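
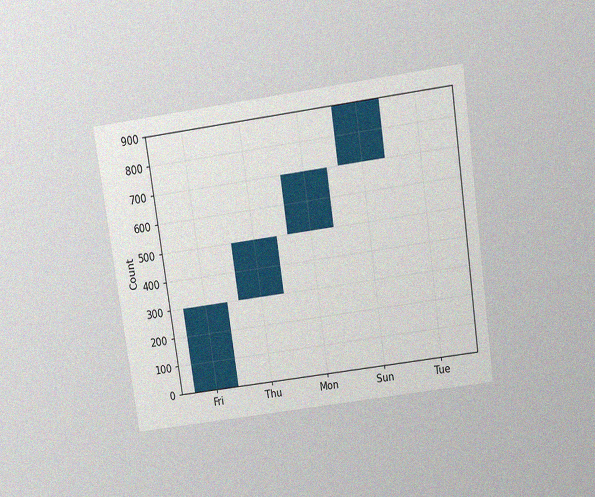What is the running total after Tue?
The chart is tilted about 8° counter-clockwise and viewed slightly from above, with some photo noise. After Tue the running total reaches 900.

900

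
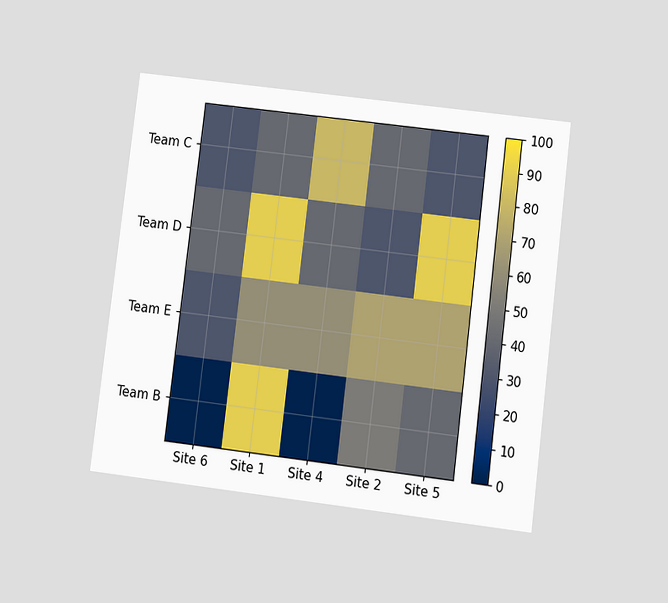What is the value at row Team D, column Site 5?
90

The chart is tilted about 7° clockwise and viewed at a slight angle. Matching cell (Team D, Site 5) against the colorbar gives 90.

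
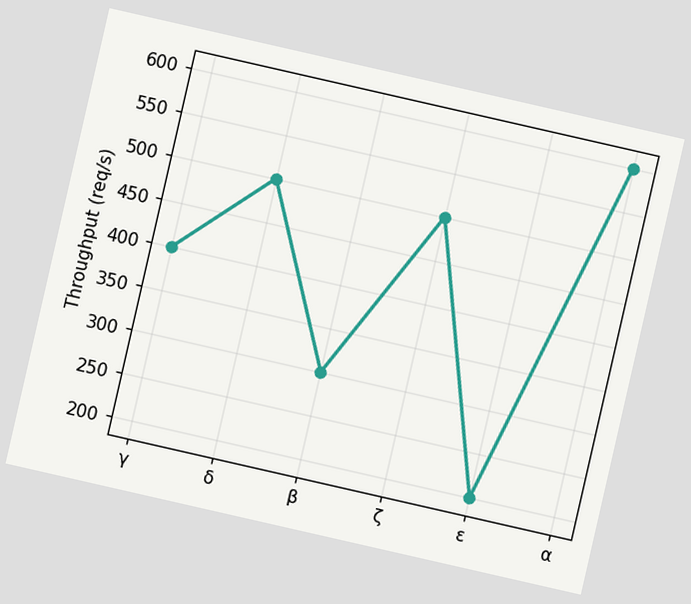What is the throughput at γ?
The chart is tilted about 13° clockwise. At γ, the line is at 400req/s.

400req/s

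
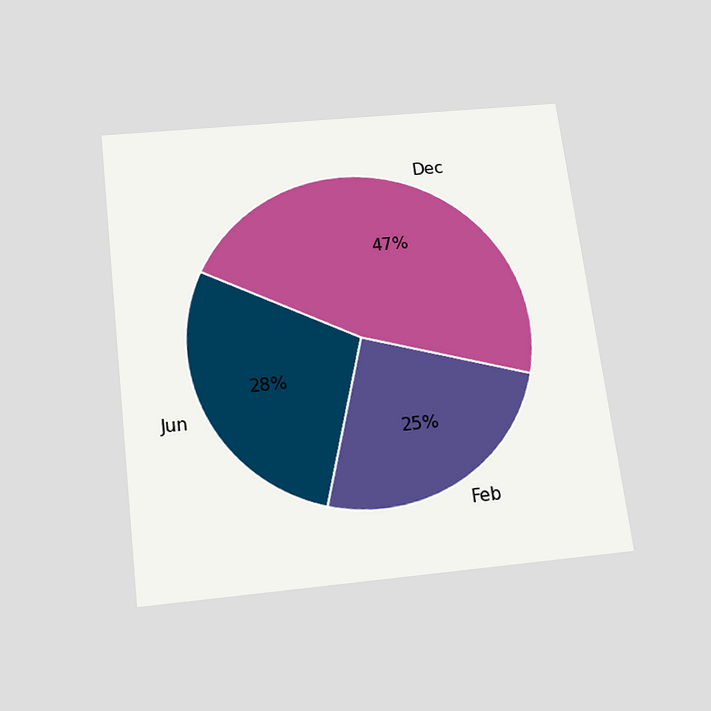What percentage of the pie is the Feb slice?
The chart is tilted about 7° counter-clockwise and viewed slightly from below. The Feb slice takes up 25% of the pie.

25%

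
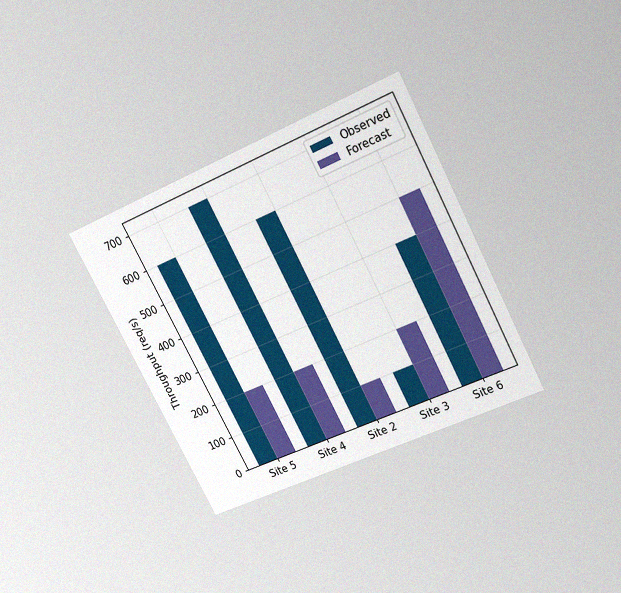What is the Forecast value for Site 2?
100req/s

The chart is tilted about 27° counter-clockwise and viewed slightly from above, with some photo noise. The Forecast bar at Site 2 reaches 100req/s on the y-axis.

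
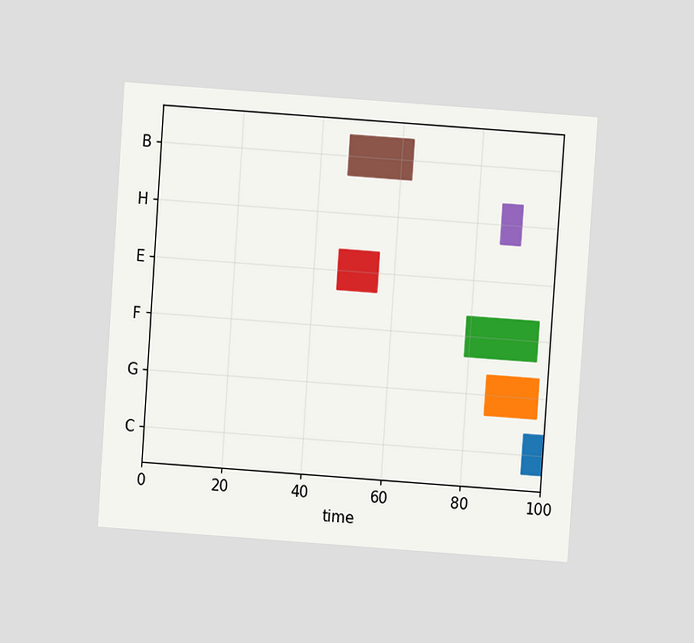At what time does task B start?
The chart is tilted about 4° clockwise and viewed at a slight angle. The B bar begins at t=47.

47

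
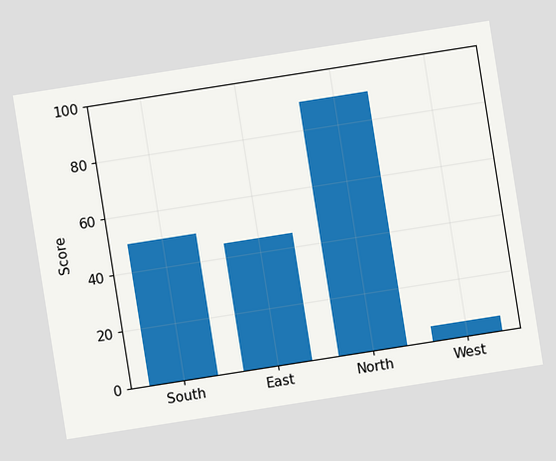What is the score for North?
The chart is tilted about 9° counter-clockwise. Reading along the chart's y-axis, the North bar reaches 90.

90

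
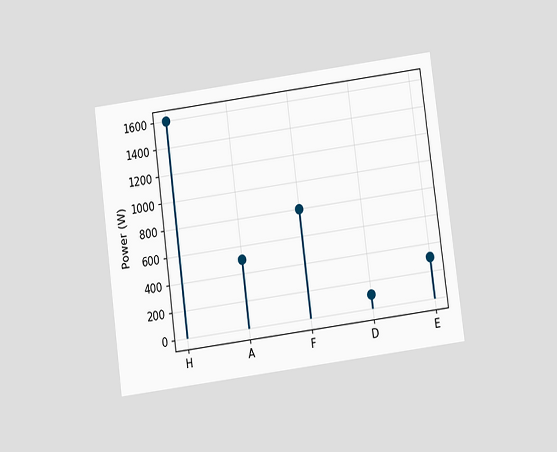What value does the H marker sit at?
The chart is tilted about 8° counter-clockwise and viewed at a slight angle. The H marker sits at 1600W.

1600W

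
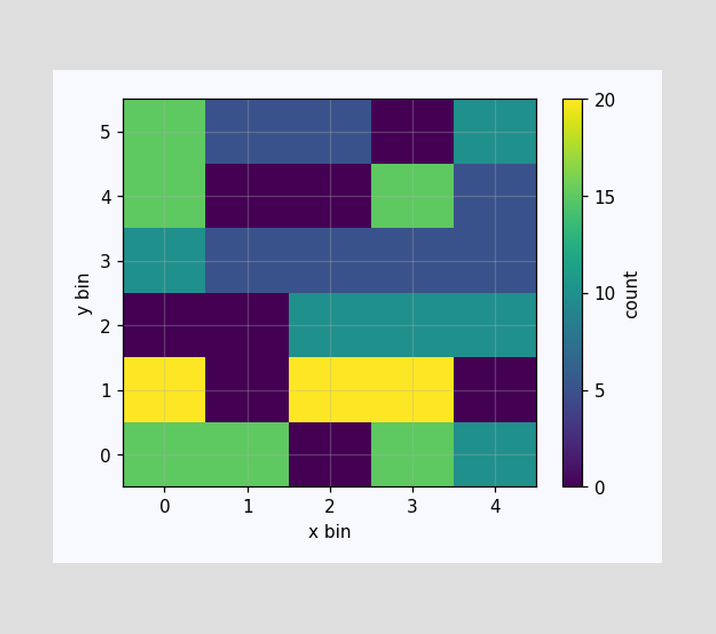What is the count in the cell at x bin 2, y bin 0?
0

Matching the cell (2, 0) against the colorbar gives 0.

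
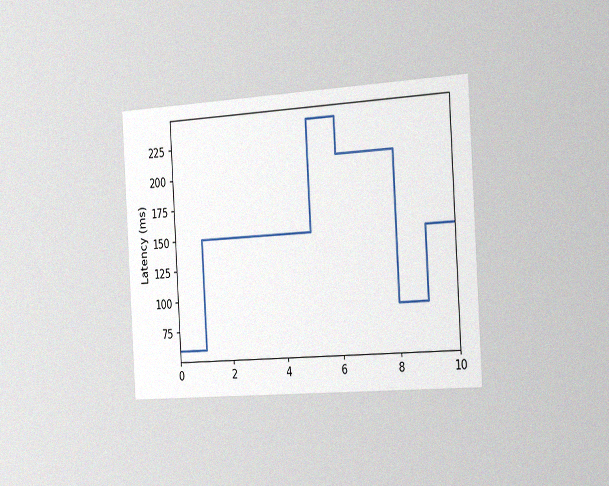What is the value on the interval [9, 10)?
150ms

The chart is tilted about 3° counter-clockwise and viewed slightly from the right, with some photo noise. On [9, 10) the step sits at 150ms.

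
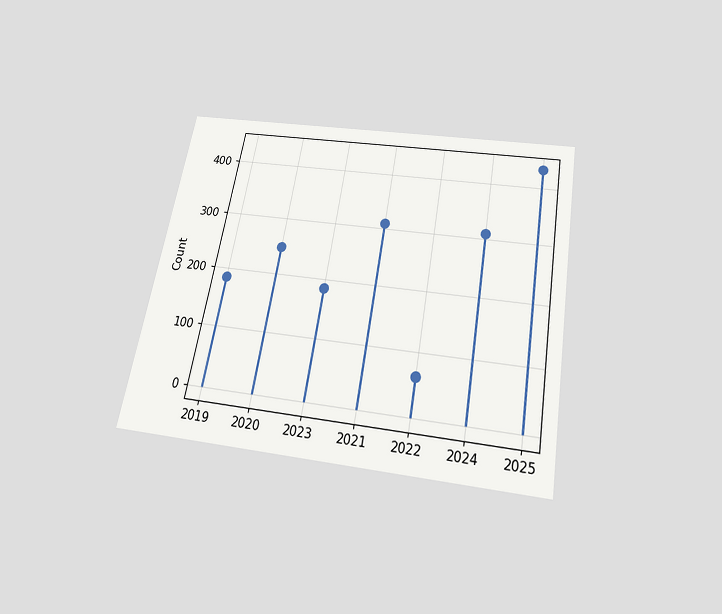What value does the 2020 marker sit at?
248

The chart is tilted about 10° clockwise and viewed slightly from below. The 2020 marker sits at 248.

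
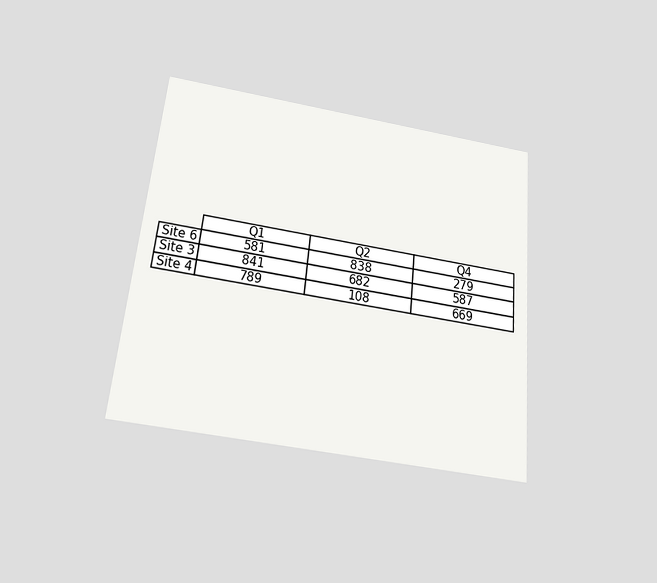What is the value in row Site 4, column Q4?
669

The chart is tilted about 6° clockwise and viewed slightly from below. The (Site 4, Q4) cell reads 669.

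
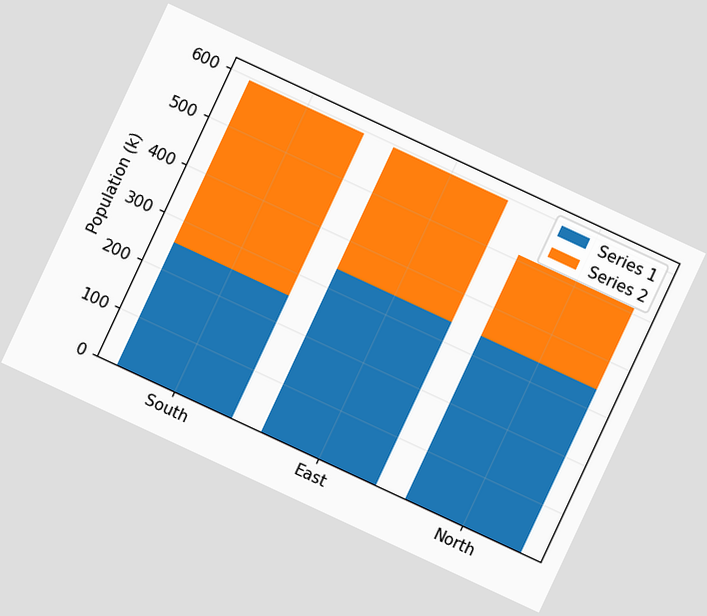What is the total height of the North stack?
510k

The chart is tilted about 25° clockwise. The North stack's top reaches 510k on the y-axis.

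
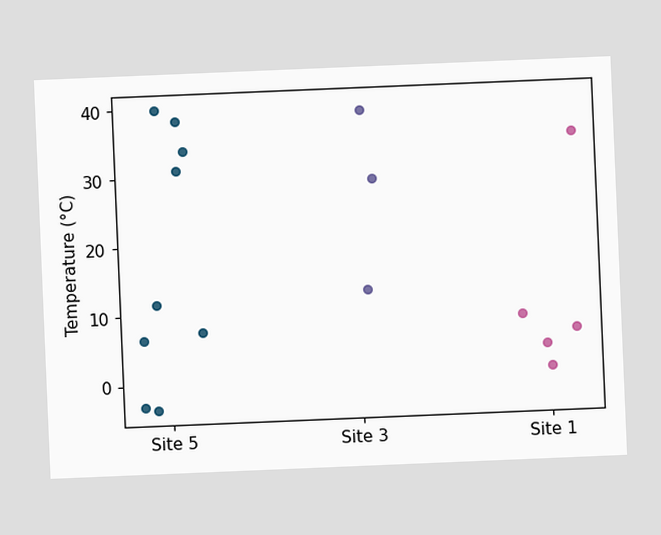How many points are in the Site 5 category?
The chart is tilted about 2° counter-clockwise. Counting the markers in the Site 5 column gives 9.

9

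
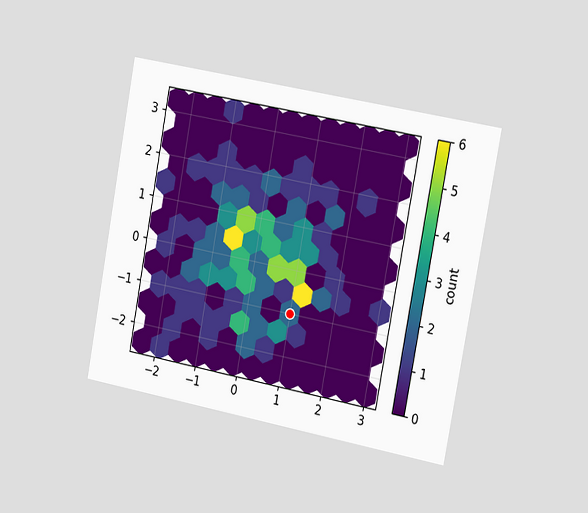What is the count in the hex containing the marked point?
The chart is tilted about 10° clockwise and viewed slightly from the right. The marked hex reads 2 on the colorbar.

2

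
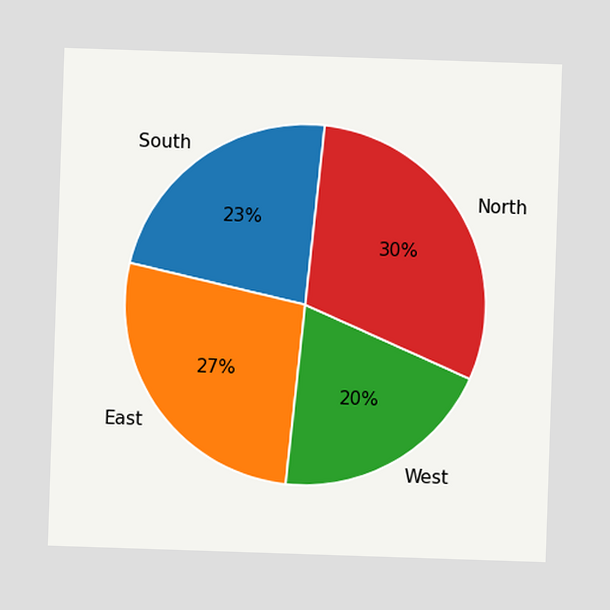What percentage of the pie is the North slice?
30%

The North slice takes up 30% of the pie.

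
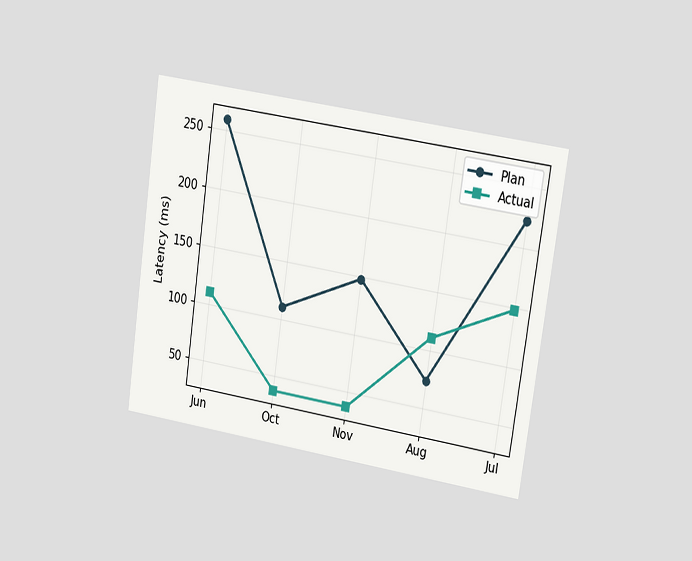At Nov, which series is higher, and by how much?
Plan, by 111ms

The chart is tilted about 8° clockwise and viewed slightly from the right. At Nov, Plan sits above the other line by 111ms.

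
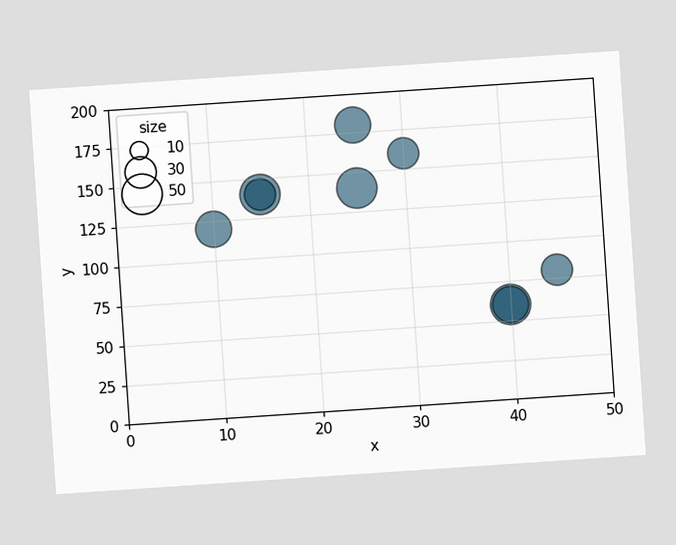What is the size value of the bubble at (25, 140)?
The chart is tilted about 4° counter-clockwise. Matching the bubble at (25, 140) against the size legend gives 50.

50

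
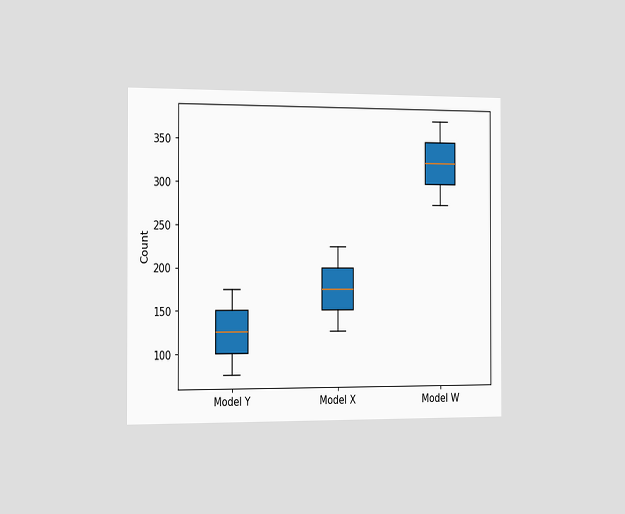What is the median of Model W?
325

The chart is viewed slightly from the left. The median line in the Model W box sits at 325.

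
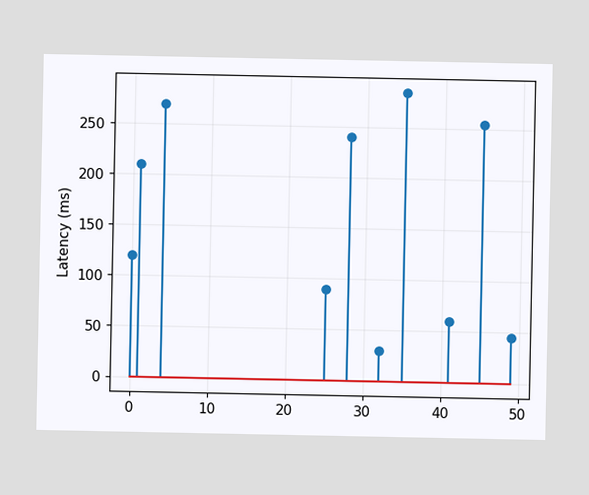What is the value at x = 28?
240ms

The stem at x=28 reaches 240ms.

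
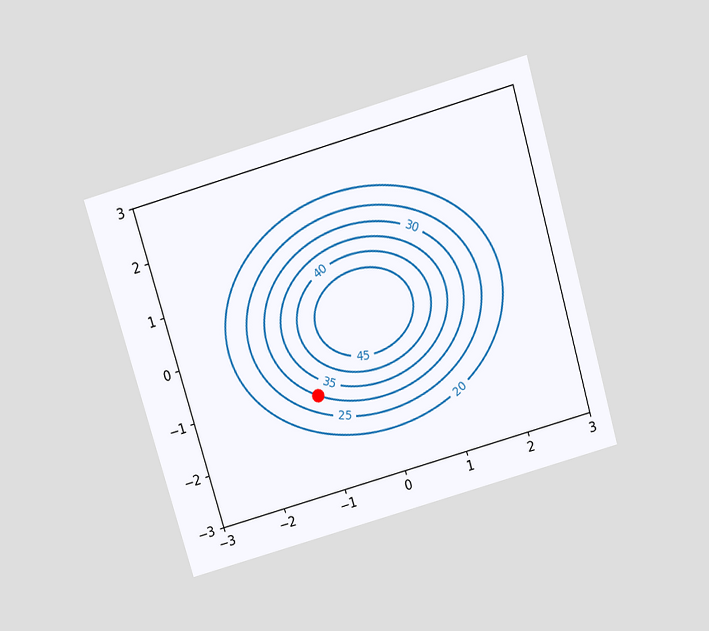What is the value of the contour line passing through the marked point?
The chart is tilted about 16° counter-clockwise and viewed slightly from above. The marked point sits on the contour labelled 30.

30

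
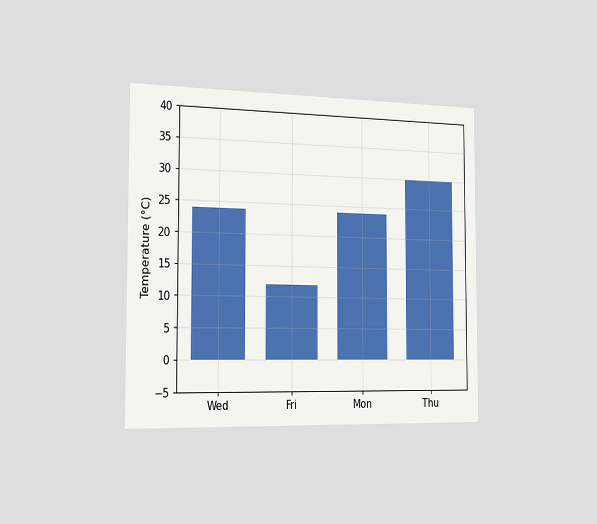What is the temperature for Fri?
The chart is viewed slightly from the left. Reading along the chart's y-axis, the Fri bar reaches 12°C.

12°C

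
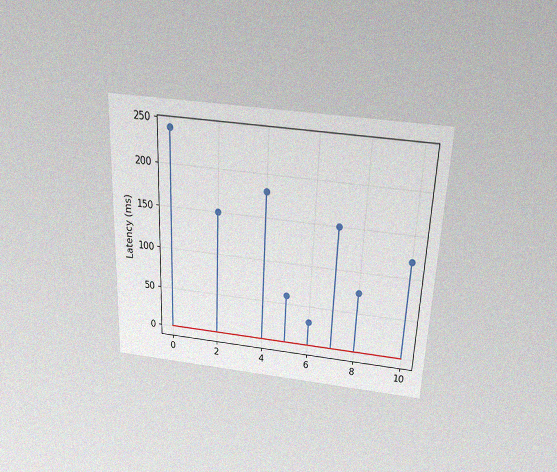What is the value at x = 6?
30ms

The chart is tilted about 2° clockwise and viewed slightly from above, with some photo noise. The stem at x=6 reaches 30ms.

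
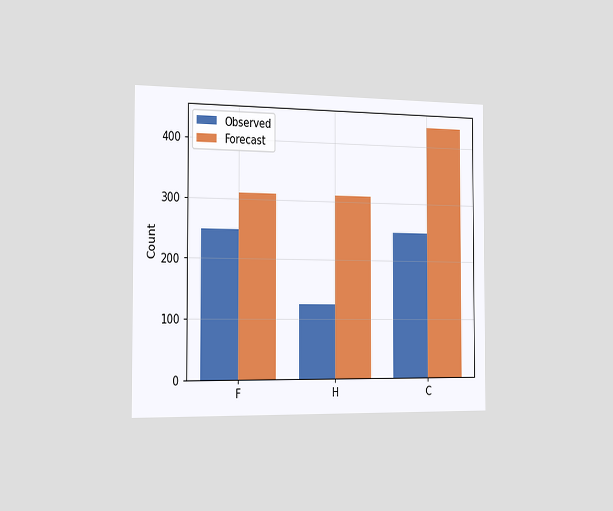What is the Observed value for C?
248

The chart is viewed slightly from the left. The Observed bar at C reaches 248 on the y-axis.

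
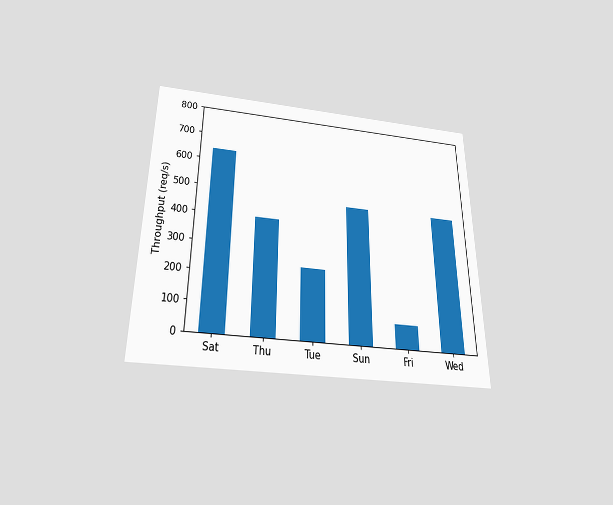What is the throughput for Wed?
480req/s

The chart is viewed slightly from below. Reading along the chart's y-axis, the Wed bar reaches 480req/s.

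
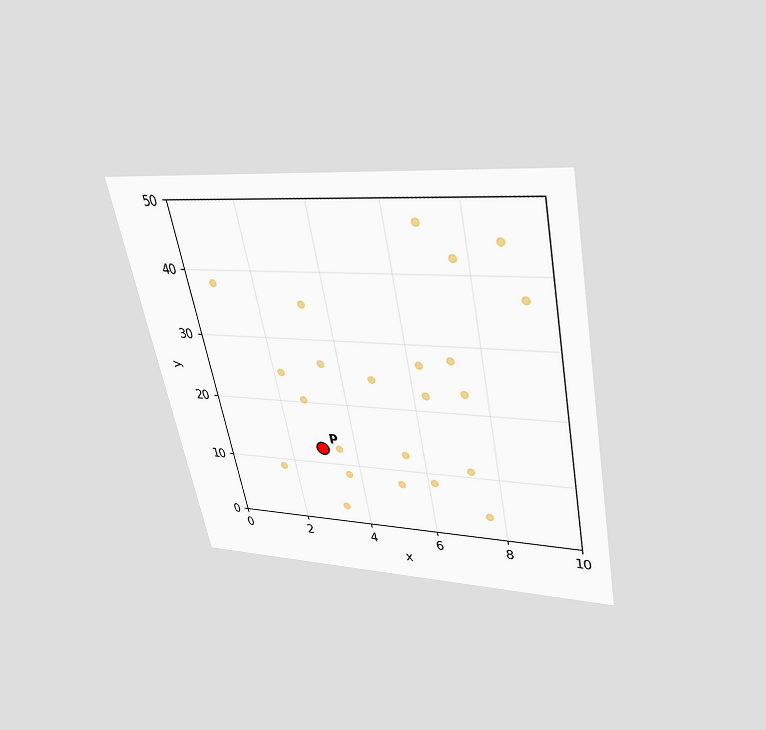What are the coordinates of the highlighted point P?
The chart is tilted about 11° counter-clockwise and viewed slightly from above. Following the gridlines from P to each axis, P sits at (3, 12.5).

(3, 12.5)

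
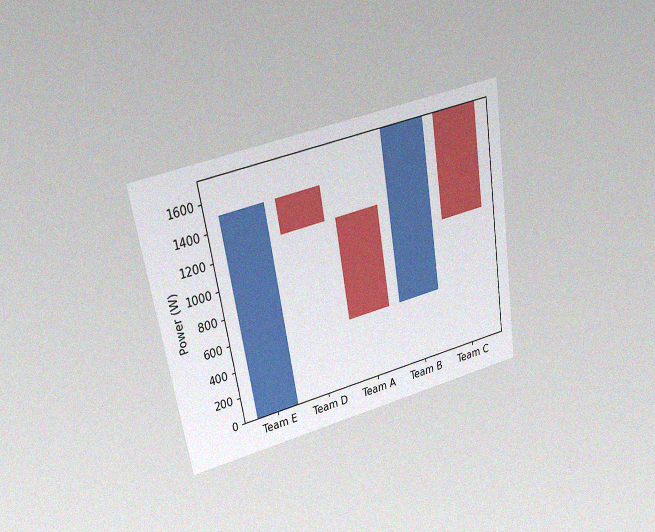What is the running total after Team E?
1500W

The chart is tilted about 10° counter-clockwise and viewed slightly from above, with some photo noise. After Team E the running total reaches 1500W.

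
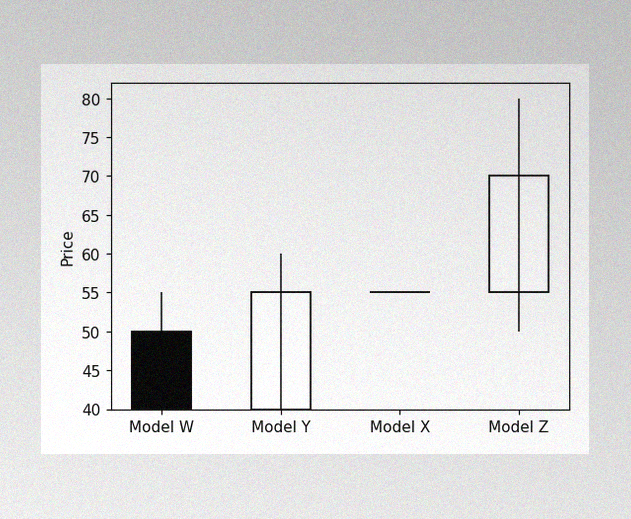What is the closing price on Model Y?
The image has some photo noise and uneven lighting. The Model Y candle closes at 55.

55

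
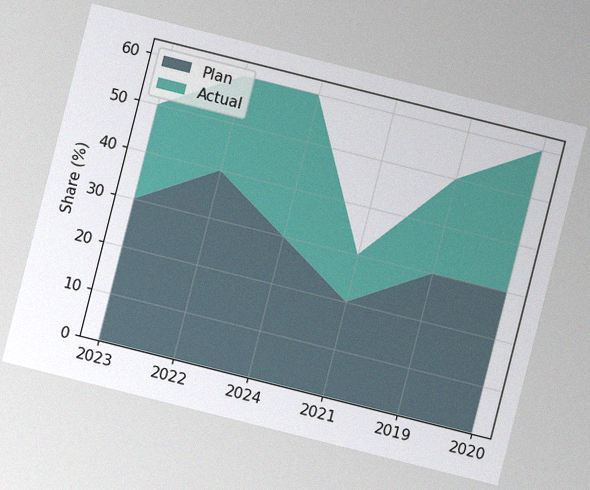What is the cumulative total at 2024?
The chart is tilted about 14° clockwise, with some photo noise. The stacked total at 2024 reaches 60%.

60%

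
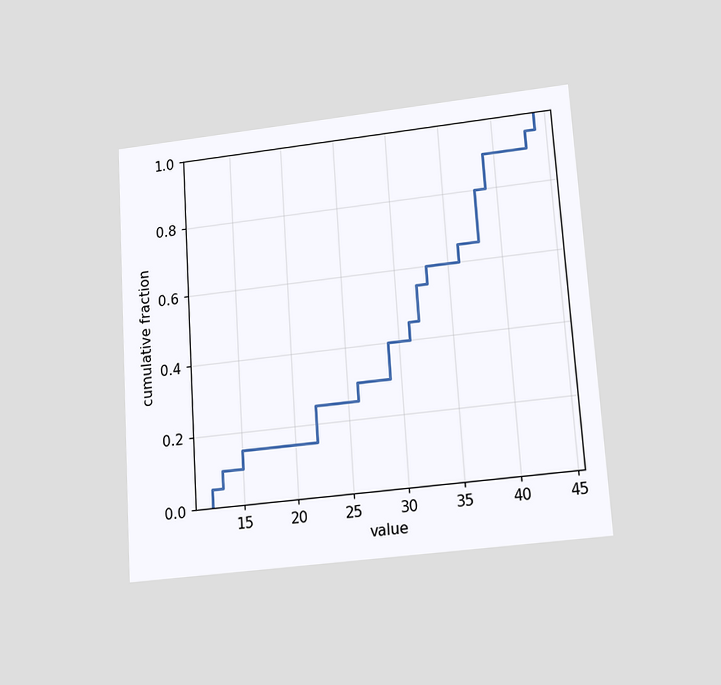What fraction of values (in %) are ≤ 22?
25%

The chart is tilted about 4° counter-clockwise and viewed slightly from below. At x=22 the ECDF step is at 25%.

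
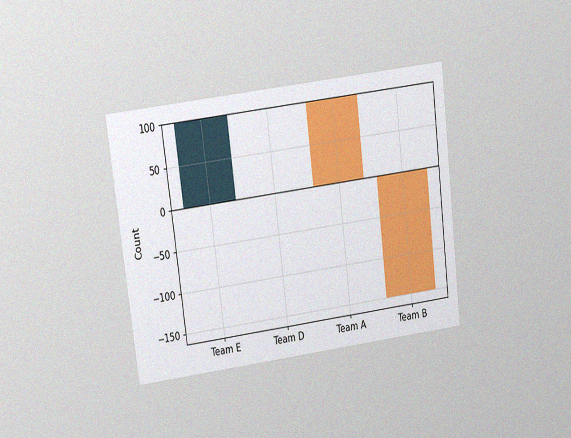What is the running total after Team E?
The chart is tilted about 7° counter-clockwise and viewed at a slight angle, with some photo noise. After Team E the running total reaches 100.

100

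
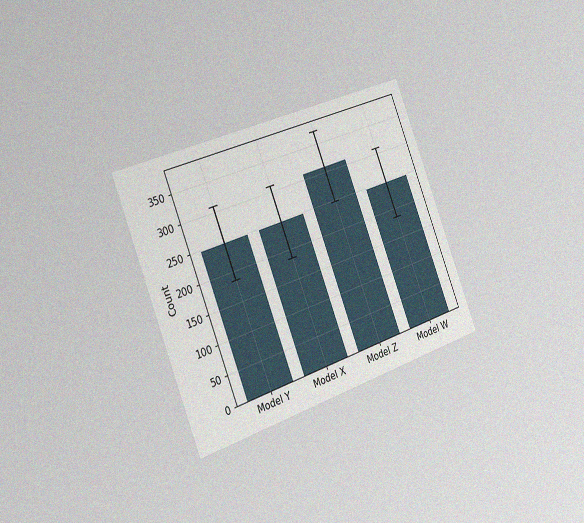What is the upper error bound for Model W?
310

The chart is tilted about 22° counter-clockwise and viewed slightly from the left, with some photo noise. The Model W bar's upper whisker reaches 310.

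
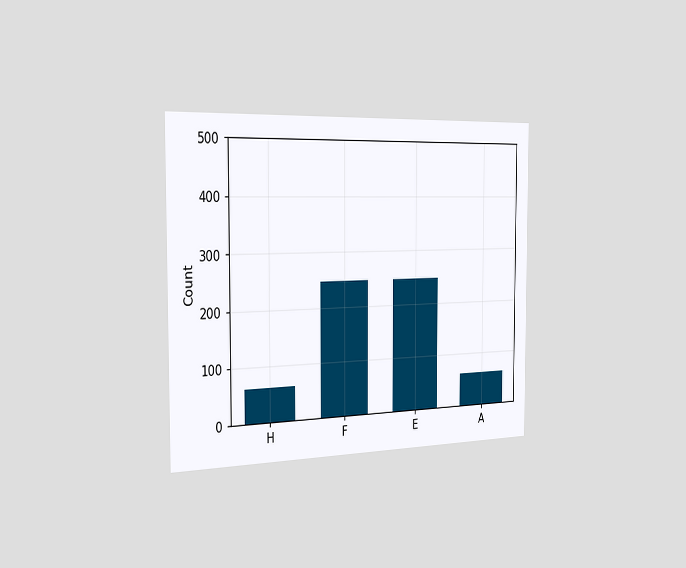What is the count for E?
248

The chart is viewed slightly from the left. Reading along the chart's y-axis, the E bar reaches 248.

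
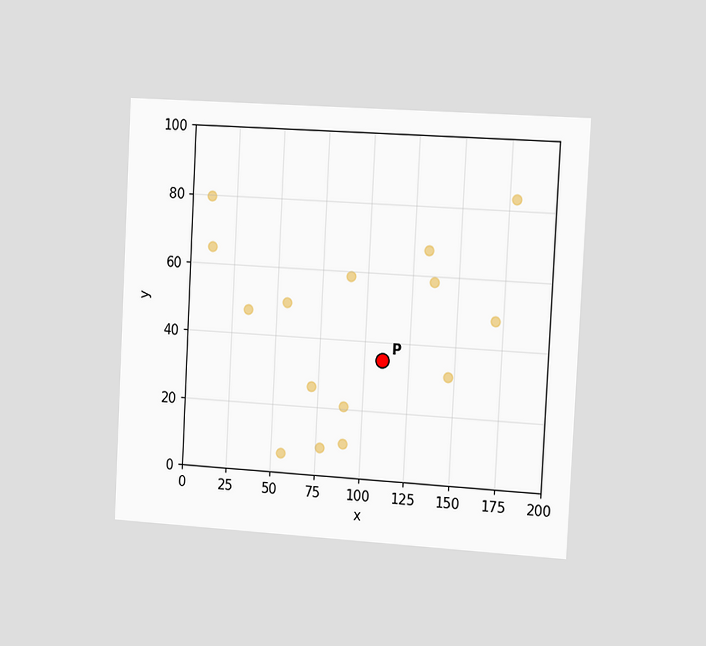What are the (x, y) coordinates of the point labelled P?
(110, 35)

The chart is tilted about 3° clockwise and viewed slightly from the right. Following the gridlines from P to each axis, P sits at (110, 35).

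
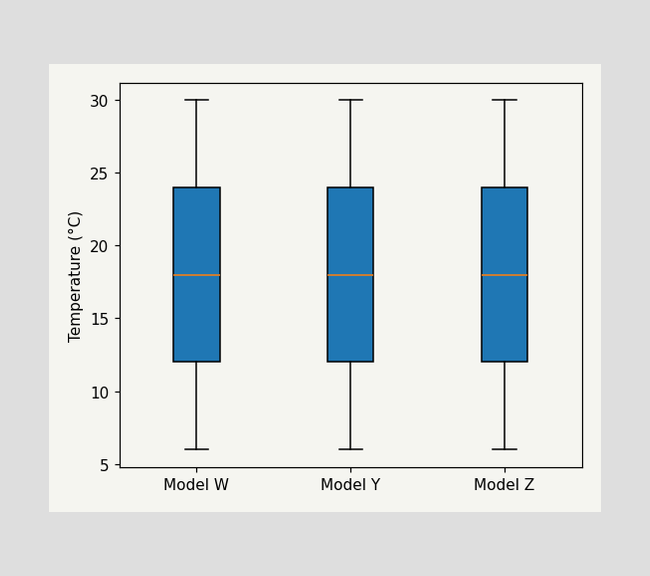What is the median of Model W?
The median line in the Model W box sits at 18°C.

18°C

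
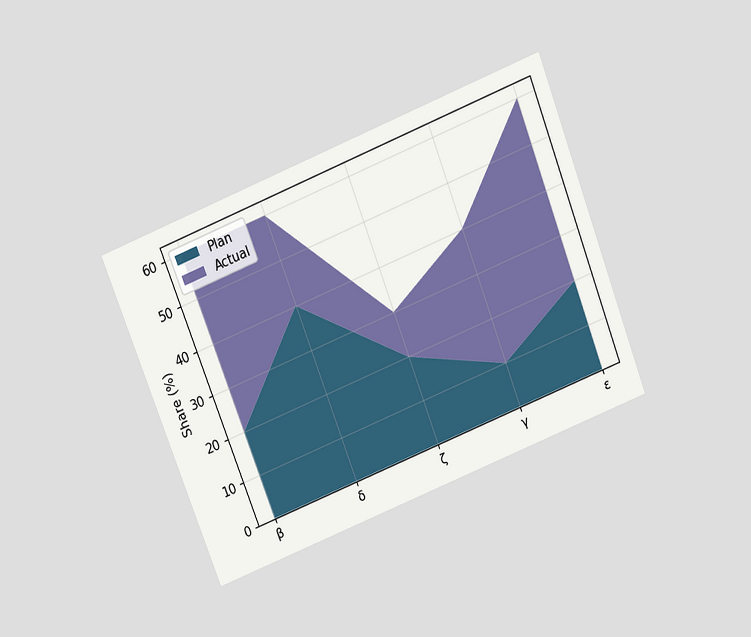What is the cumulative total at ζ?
The chart is tilted about 21° counter-clockwise and viewed slightly from above. The stacked total at ζ reaches 30%.

30%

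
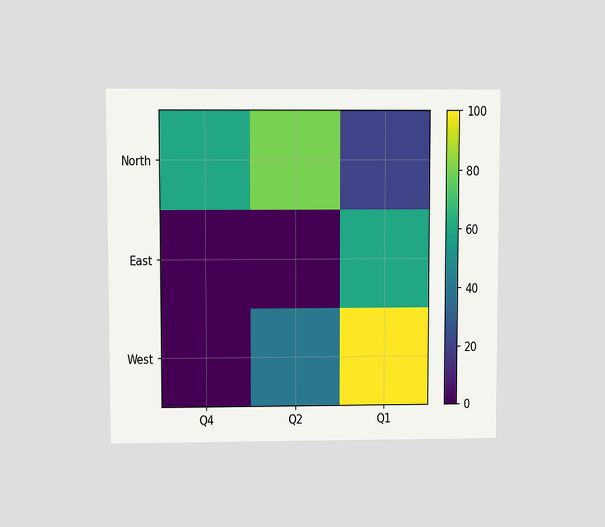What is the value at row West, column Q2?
40

The chart is viewed at a slight angle. Matching cell (West, Q2) against the colorbar gives 40.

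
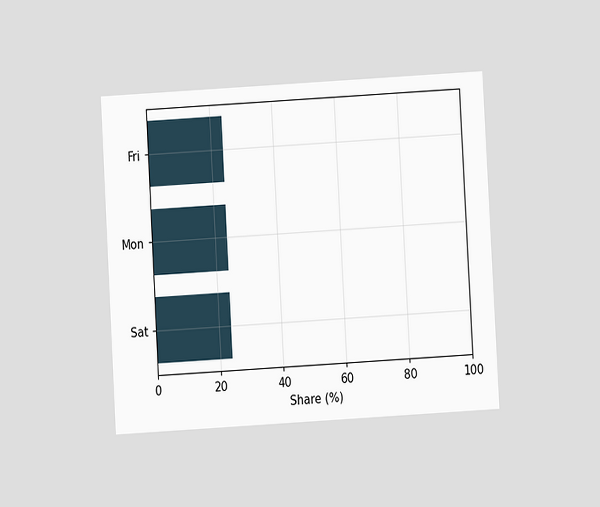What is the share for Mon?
The chart is tilted about 3° counter-clockwise and viewed at a slight angle. Reading along the chart's x-axis, the Mon bar reaches 24%.

24%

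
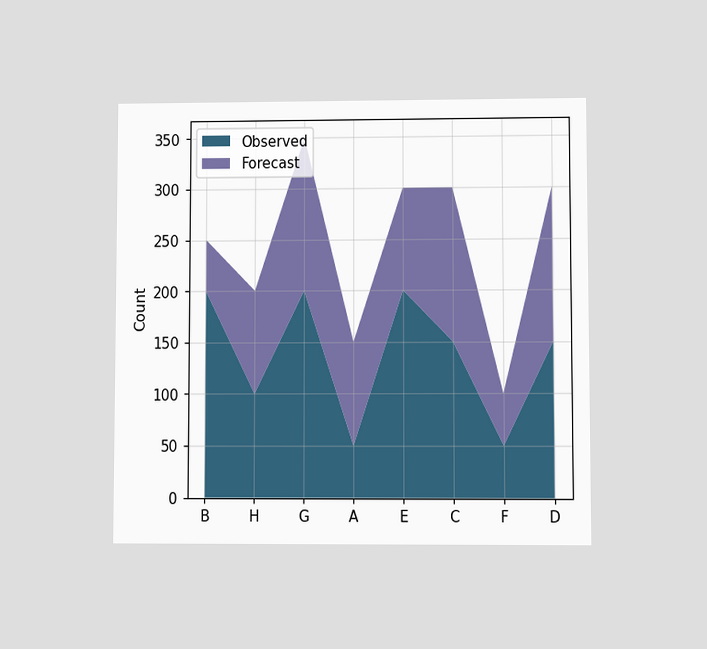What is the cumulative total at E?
300

The chart is viewed at a slight angle. The stacked total at E reaches 300.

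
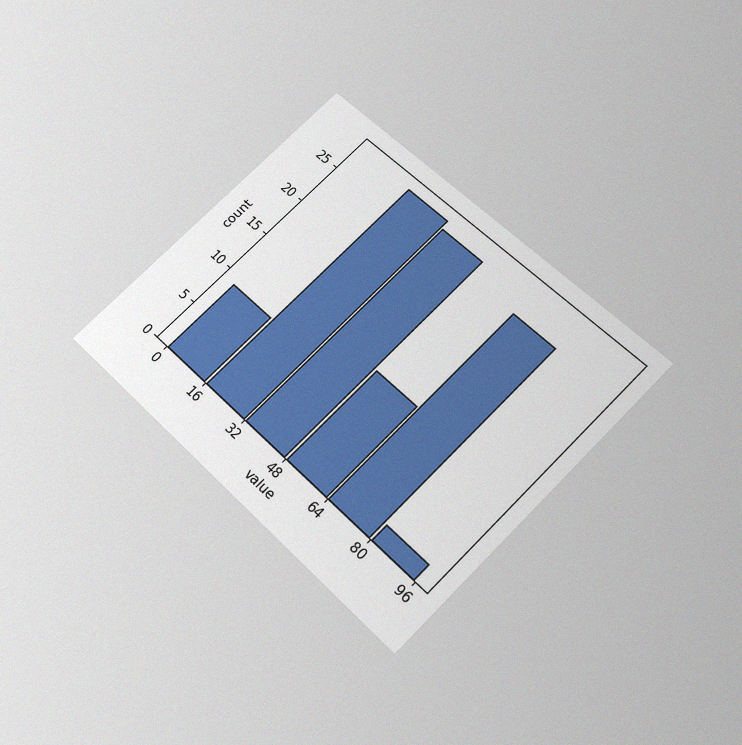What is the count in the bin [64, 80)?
25

The chart is tilted about 45° clockwise and viewed slightly from below, with some photo noise. The [64, 80) bin has height 25.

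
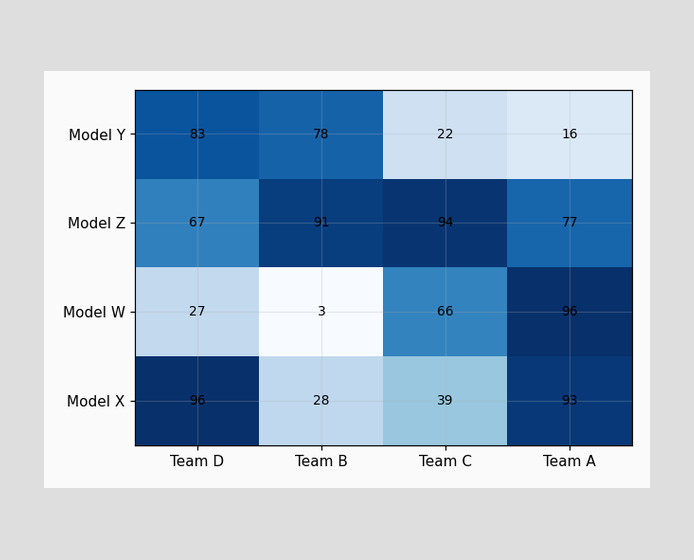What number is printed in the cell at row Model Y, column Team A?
The (Model Y, Team A) cell reads 16.

16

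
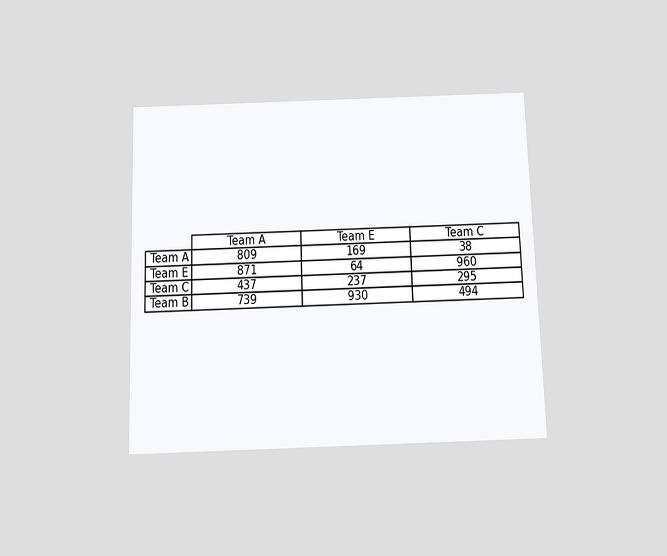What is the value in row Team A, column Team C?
38

The chart is viewed slightly from below. The (Team A, Team C) cell reads 38.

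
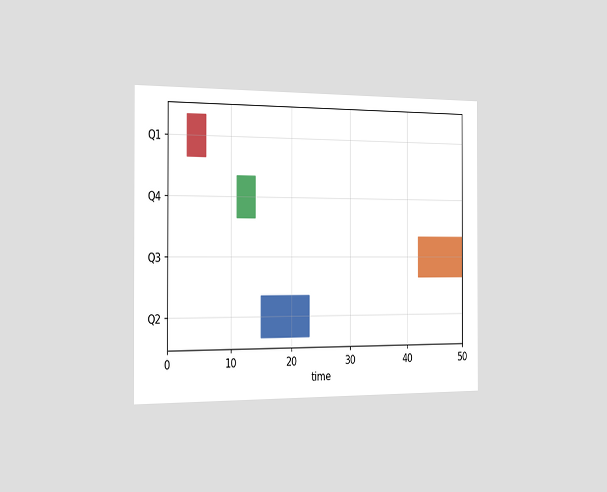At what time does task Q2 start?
15

The chart is viewed slightly from the left. The Q2 bar begins at t=15.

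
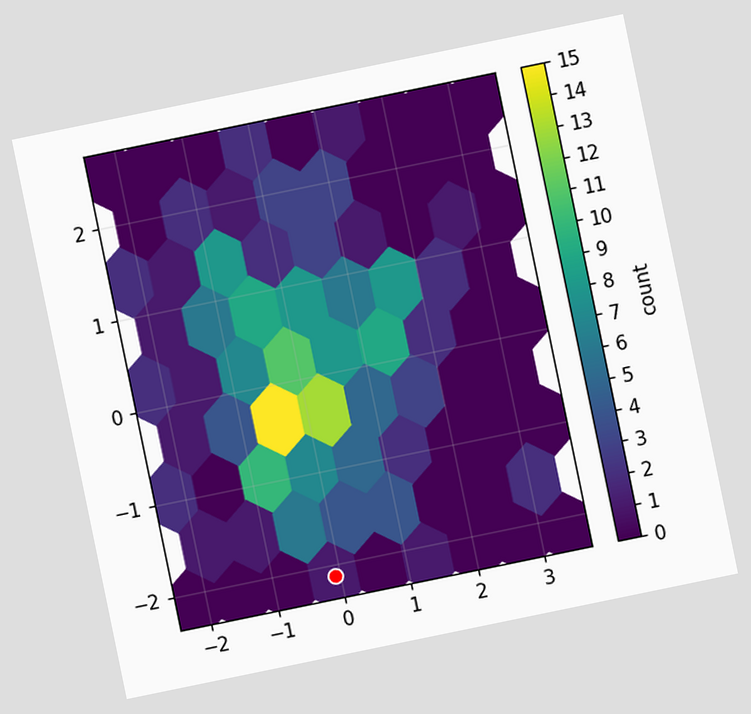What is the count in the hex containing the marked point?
1

The chart is tilted about 12° counter-clockwise. The marked hex reads 1 on the colorbar.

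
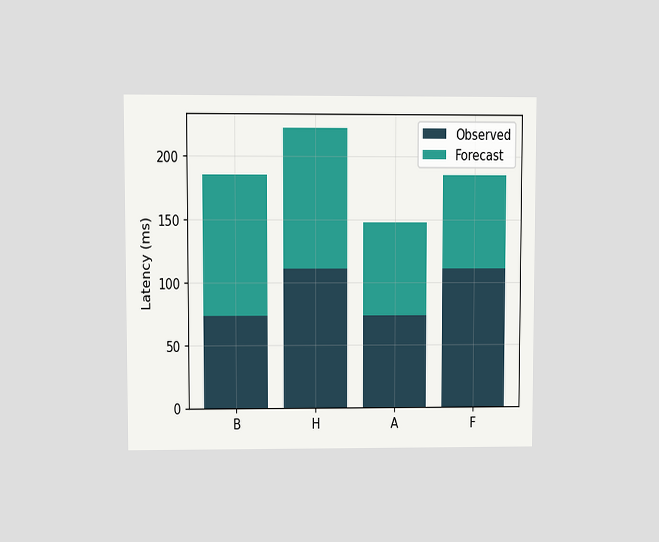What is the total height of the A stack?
The chart is viewed at a slight angle. The A stack's top reaches 148ms on the y-axis.

148ms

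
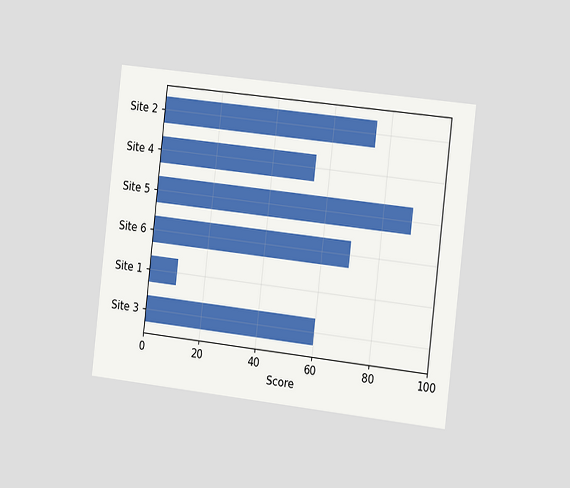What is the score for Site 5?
90

The chart is tilted about 6° clockwise and viewed slightly from the right. Reading along the chart's x-axis, the Site 5 bar reaches 90.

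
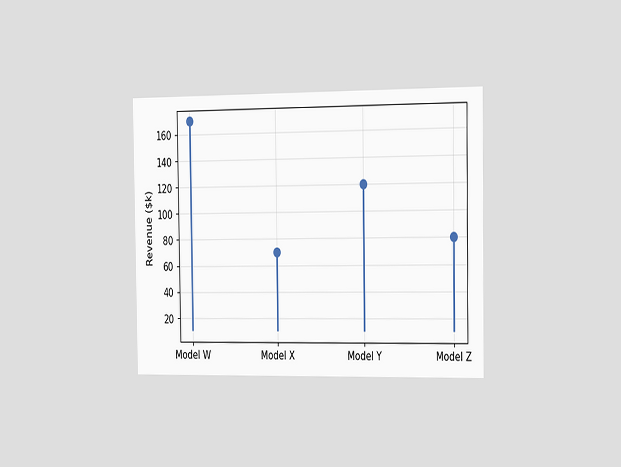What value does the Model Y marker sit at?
The chart is viewed slightly from the right. The Model Y marker sits at $120k.

$120k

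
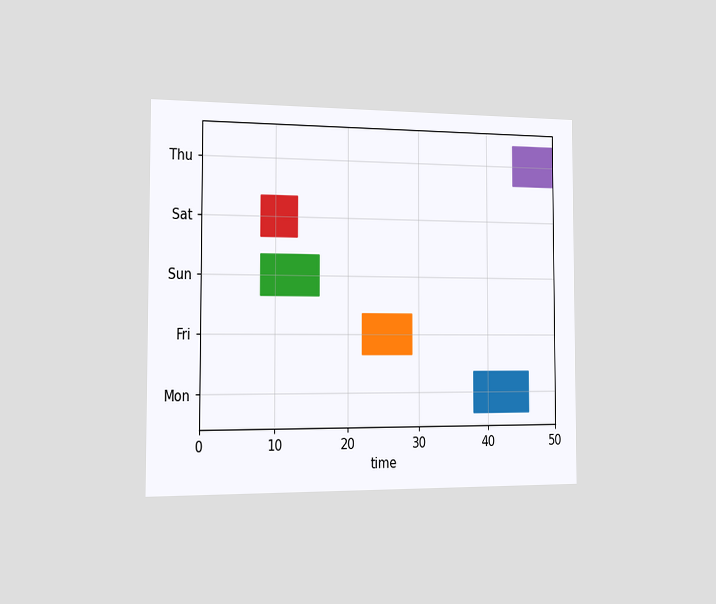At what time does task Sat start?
8

The chart is viewed slightly from the left. The Sat bar begins at t=8.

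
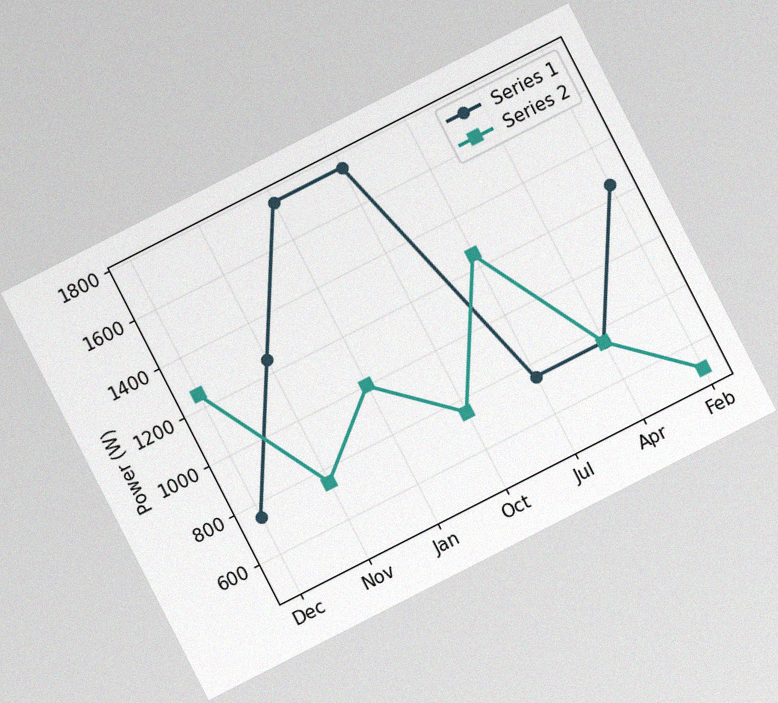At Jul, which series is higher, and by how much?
Series 2, by 500W

The chart is tilted about 27° counter-clockwise, with some photo noise. At Jul, Series 2 sits above the other line by 500W.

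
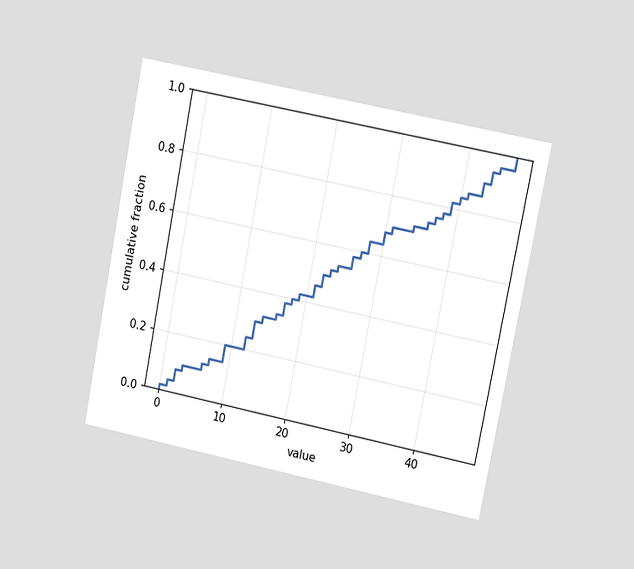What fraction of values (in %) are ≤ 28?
64%

The chart is tilted about 11° clockwise and viewed at a slight angle. At x=28 the ECDF step is at 64%.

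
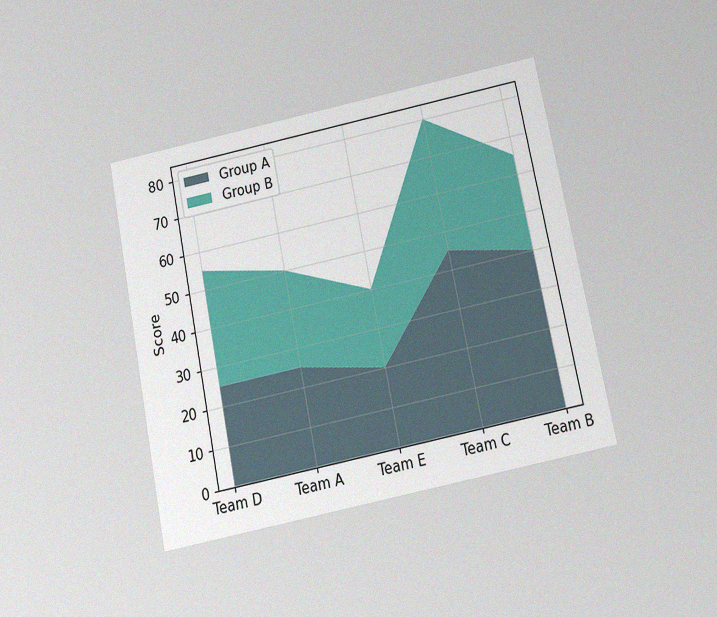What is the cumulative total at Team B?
65

The chart is tilted about 12° counter-clockwise and viewed slightly from below, with some photo noise. The stacked total at Team B reaches 65.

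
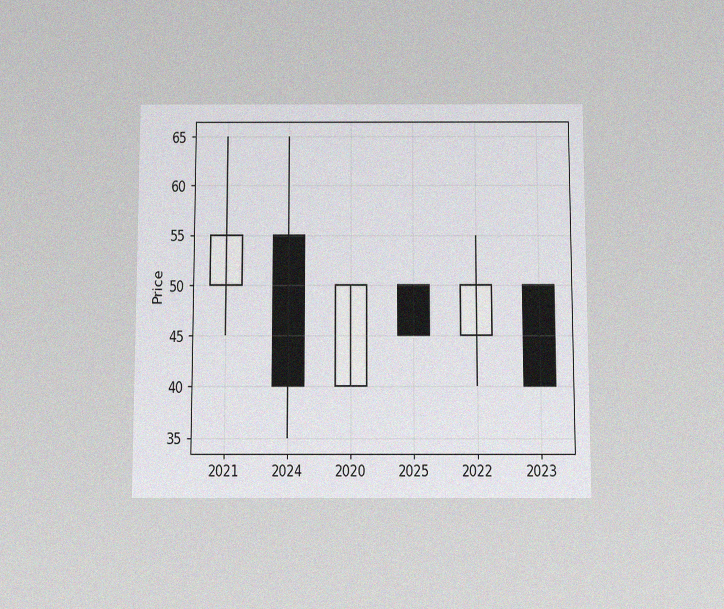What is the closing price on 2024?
The chart is viewed slightly from below, with some photo noise. The 2024 candle closes at 40.

40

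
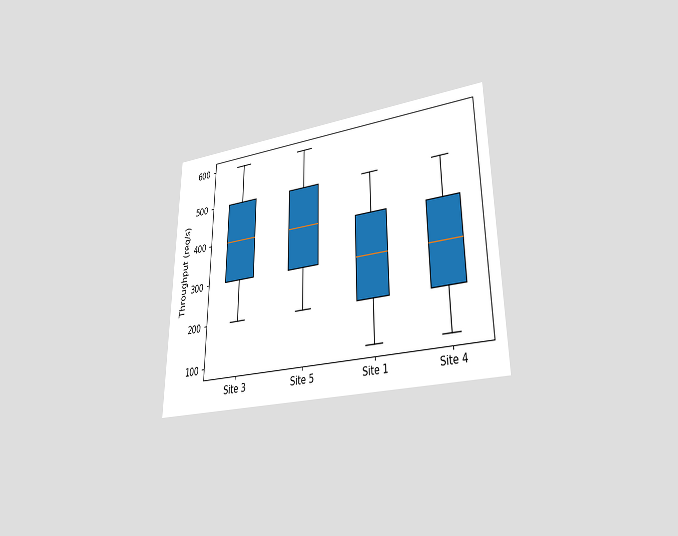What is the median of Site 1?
300req/s

The chart is viewed at a slight angle. The median line in the Site 1 box sits at 300req/s.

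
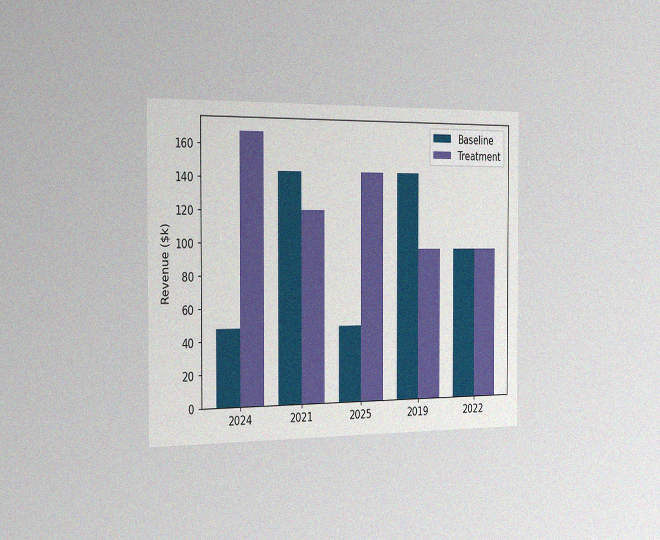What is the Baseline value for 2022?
The chart is viewed slightly from the left, with some photo noise. The Baseline bar at 2022 reaches $96k on the y-axis.

$96k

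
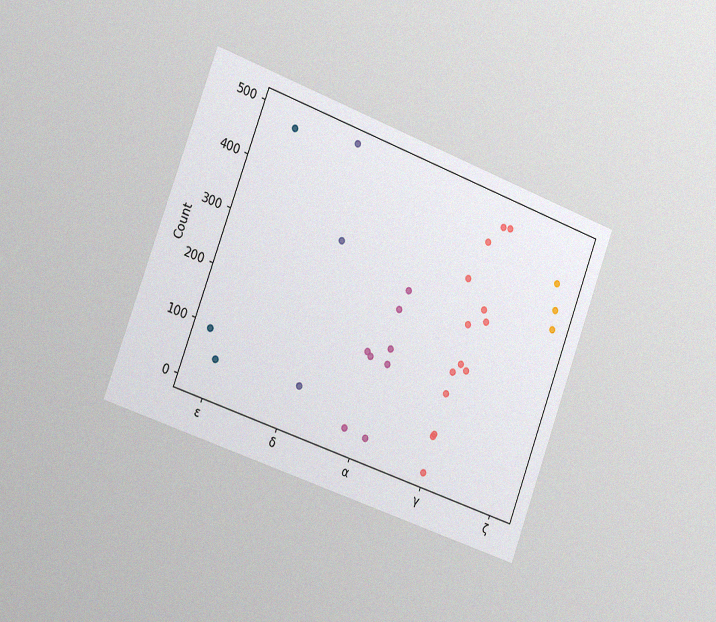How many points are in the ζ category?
3

The chart is tilted about 20° clockwise and viewed slightly from the left, with some photo noise. Counting the markers in the ζ column gives 3.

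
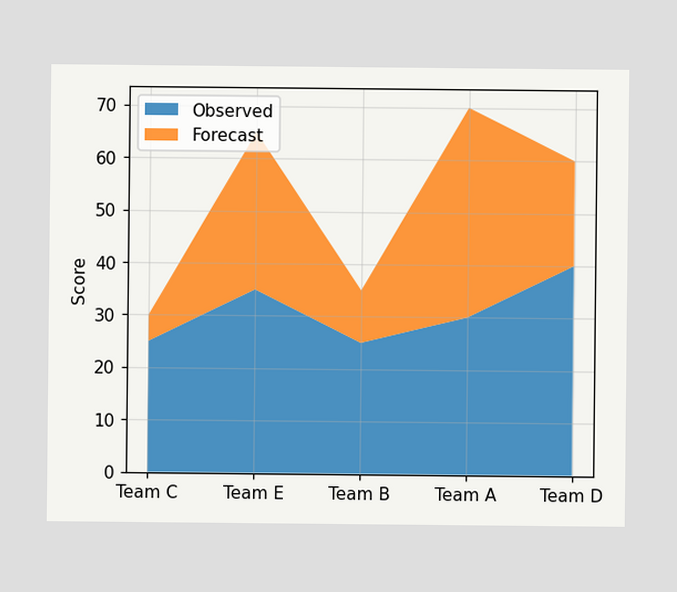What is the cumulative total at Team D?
The stacked total at Team D reaches 60.

60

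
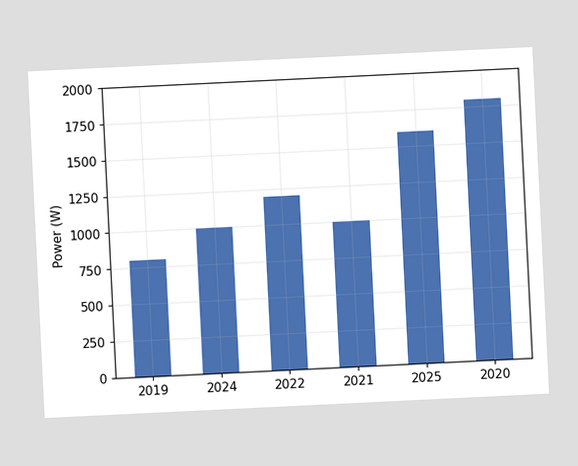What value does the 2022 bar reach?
1200W

The chart is tilted about 3° counter-clockwise. Reading along the chart's y-axis, the 2022 bar reaches 1200W.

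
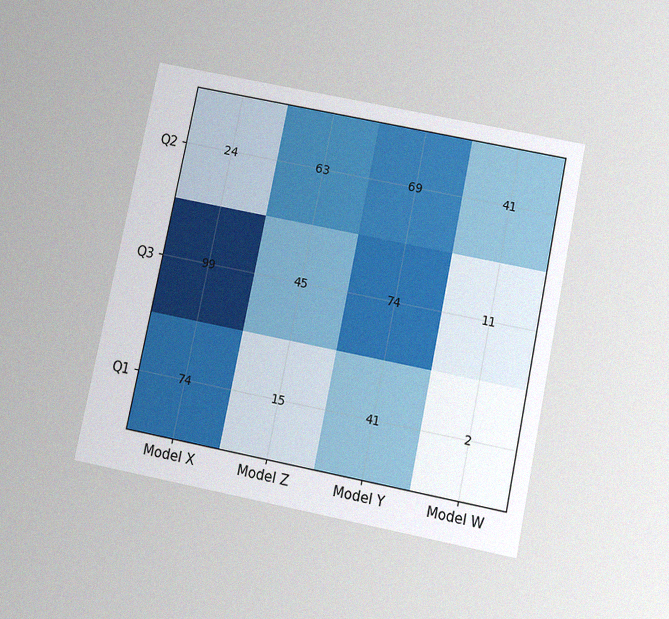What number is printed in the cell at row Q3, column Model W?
11

The chart is tilted about 12° clockwise and viewed slightly from below, with some photo noise. The (Q3, Model W) cell reads 11.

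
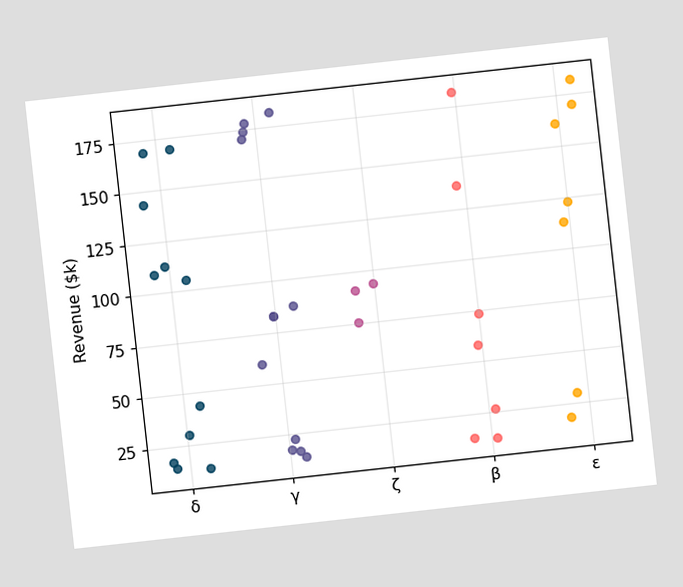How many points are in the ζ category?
The chart is tilted about 6° counter-clockwise. Counting the markers in the ζ column gives 3.

3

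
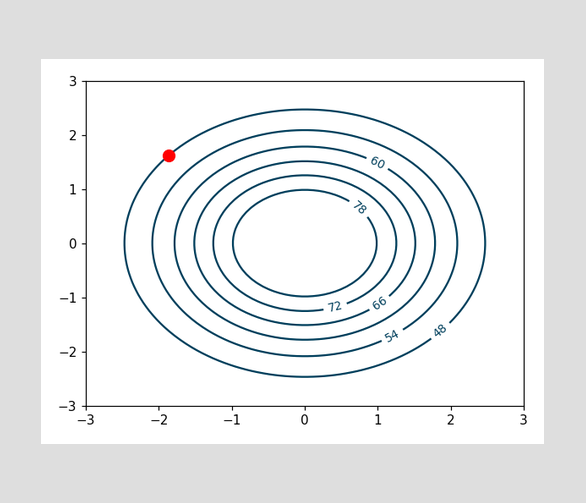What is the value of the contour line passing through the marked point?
48

The marked point sits on the contour labelled 48.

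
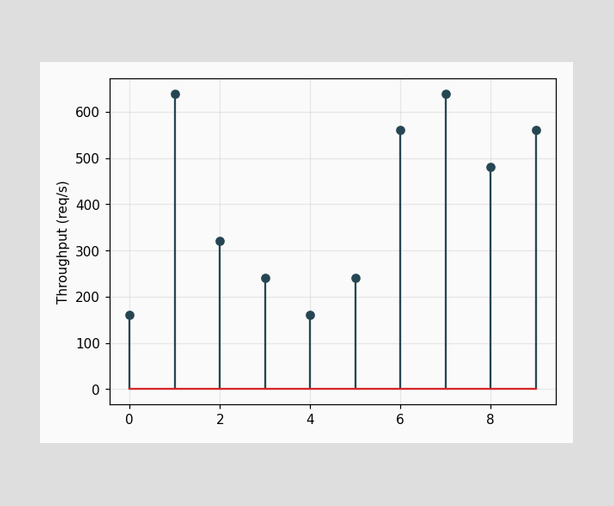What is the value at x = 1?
The stem at x=1 reaches 640req/s.

640req/s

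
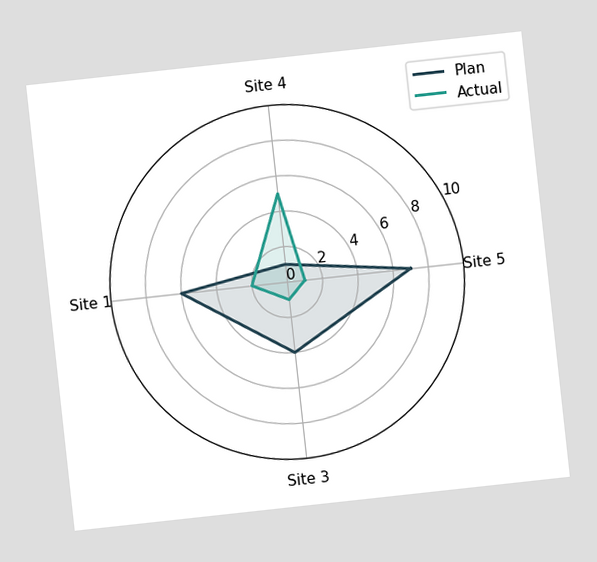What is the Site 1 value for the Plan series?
6

The chart is tilted about 6° counter-clockwise. On the Site 1 axis, Plan reaches 6.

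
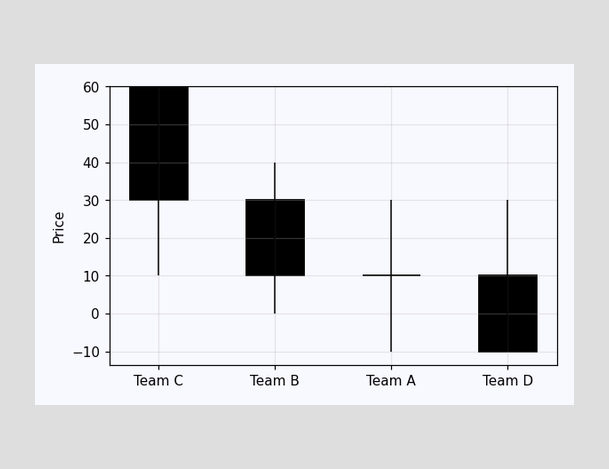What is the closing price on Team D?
-10

The Team D candle closes at -10.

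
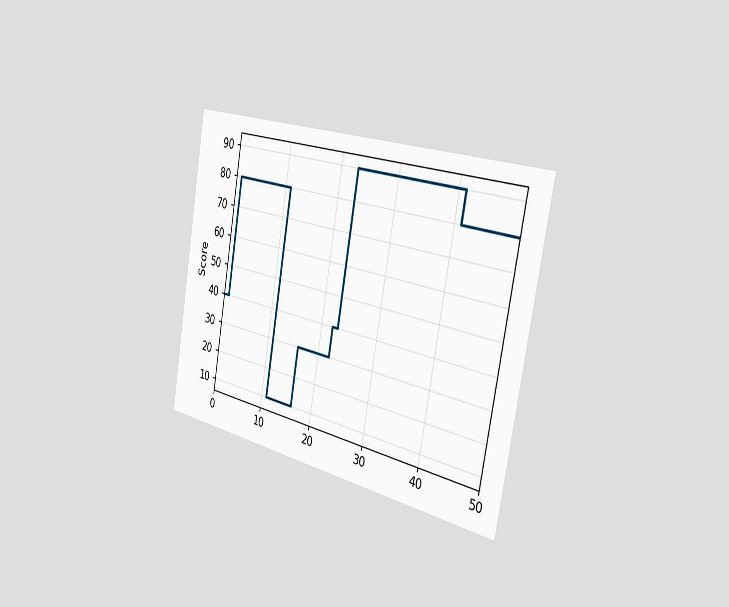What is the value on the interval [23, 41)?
The chart is tilted about 10° clockwise and viewed slightly from the right. On [23, 41) the step sits at 90.

90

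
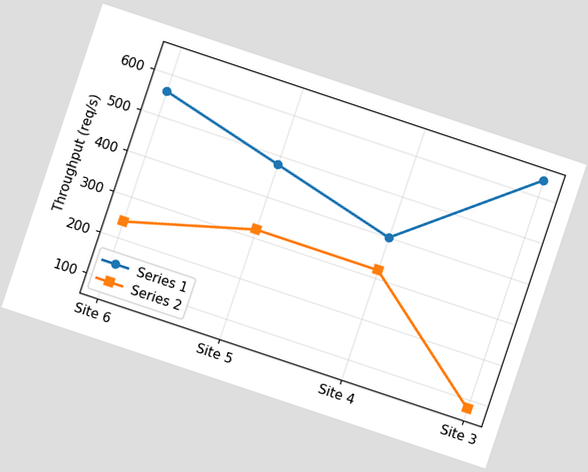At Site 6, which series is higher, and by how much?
The chart is tilted about 18° clockwise. At Site 6, Series 1 sits above the other line by 320req/s.

Series 1, by 320req/s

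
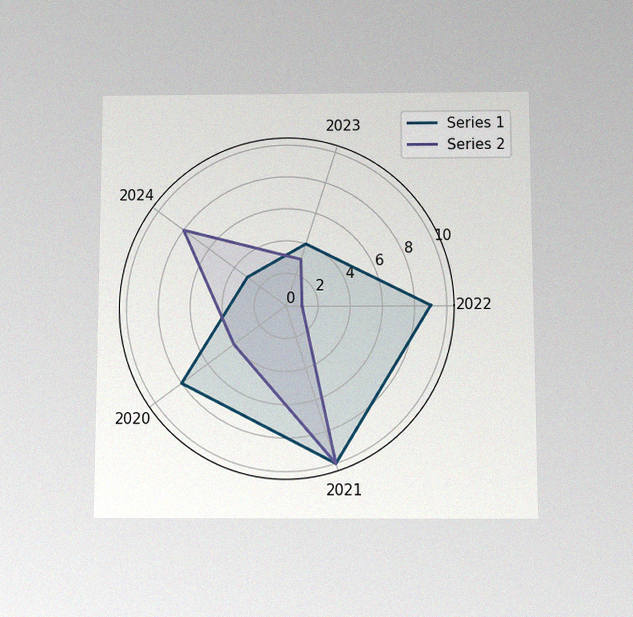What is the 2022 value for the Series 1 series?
The chart is viewed slightly from below, with some photo noise. On the 2022 axis, Series 1 reaches 9.

9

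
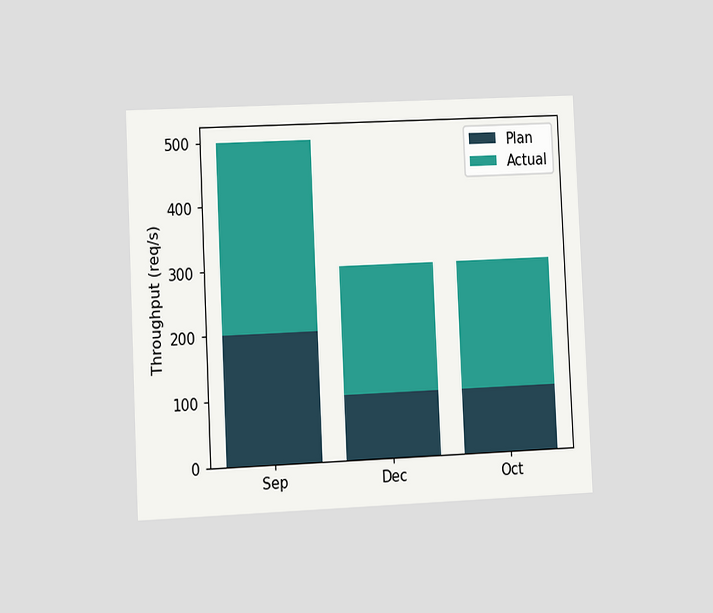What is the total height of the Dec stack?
300req/s

The chart is tilted about 3° counter-clockwise and viewed at a slight angle. The Dec stack's top reaches 300req/s on the y-axis.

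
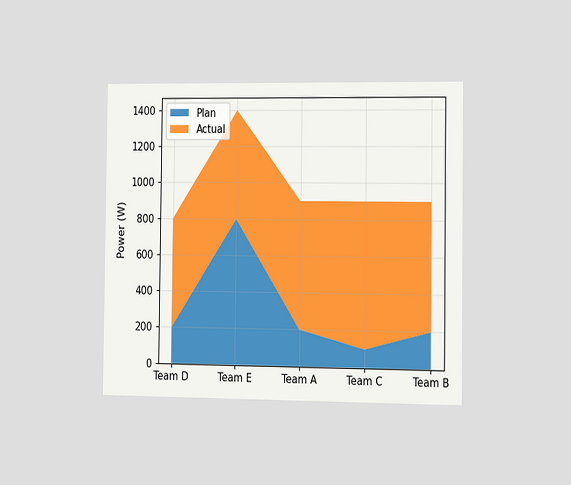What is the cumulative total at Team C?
The chart is viewed slightly from the right. The stacked total at Team C reaches 900W.

900W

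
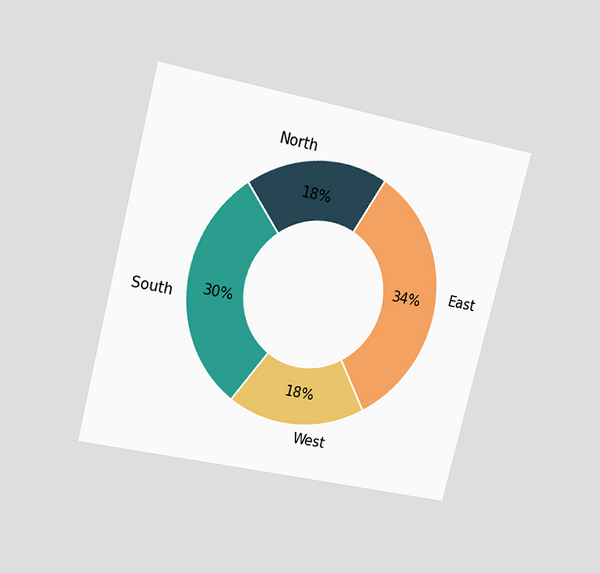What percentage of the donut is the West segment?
18%

The chart is tilted about 14° clockwise and viewed at a slight angle. The West segment takes up 18% of the ring.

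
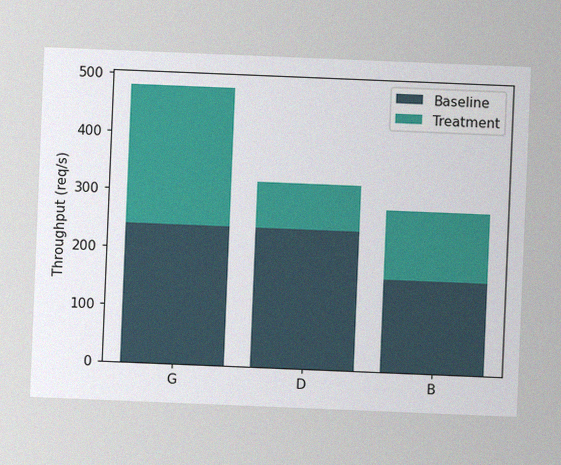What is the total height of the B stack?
280req/s

The chart is tilted about 2° clockwise, with some photo noise. The B stack's top reaches 280req/s on the y-axis.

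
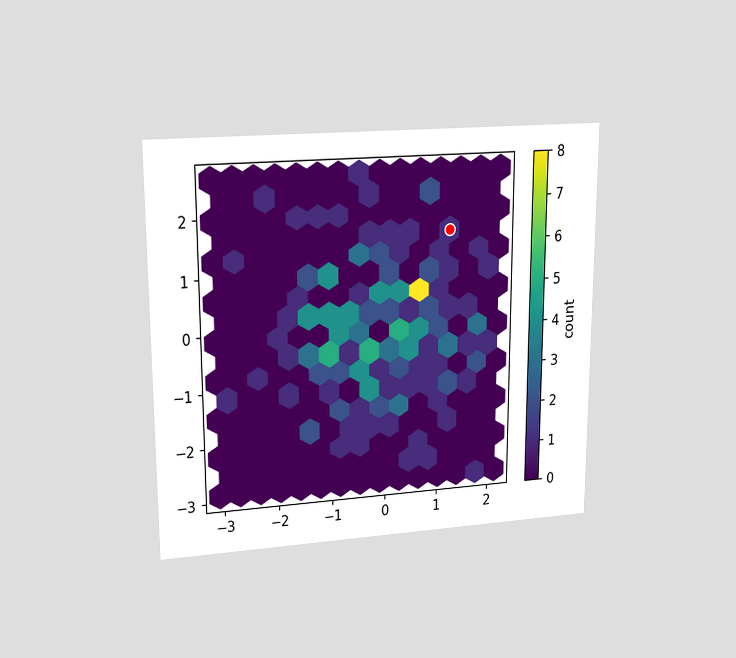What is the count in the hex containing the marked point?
1

The chart is viewed at a slight angle. The marked hex reads 1 on the colorbar.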